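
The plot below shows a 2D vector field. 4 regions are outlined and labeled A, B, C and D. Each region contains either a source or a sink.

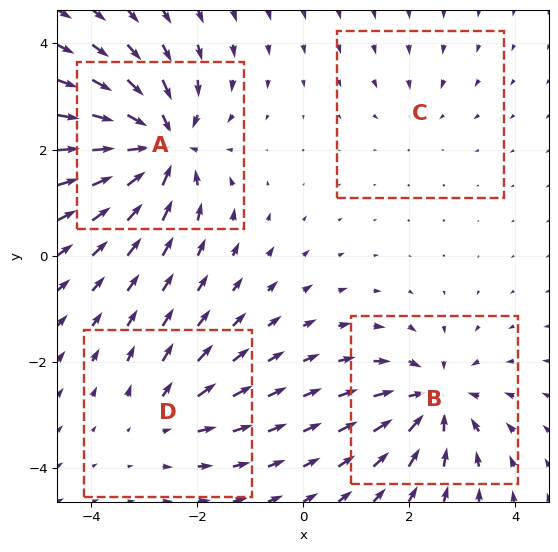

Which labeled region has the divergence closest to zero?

Divergence at each region's feature centre — A: about -8, B: about -6, C: about -2, D: about +3. Region C is closest to zero.

C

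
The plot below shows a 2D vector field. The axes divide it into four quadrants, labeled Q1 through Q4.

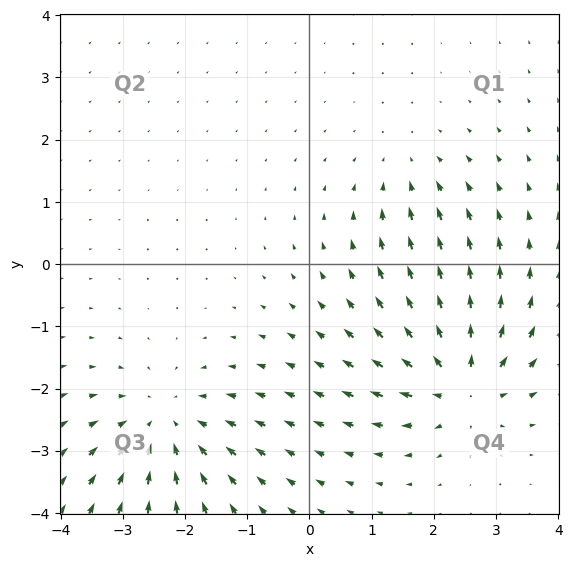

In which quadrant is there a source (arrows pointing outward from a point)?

The source sits at approximately (2.4, -1.9), which lies in quadrant Q4. The divergence there is about +6, positive as expected for a source.

Q4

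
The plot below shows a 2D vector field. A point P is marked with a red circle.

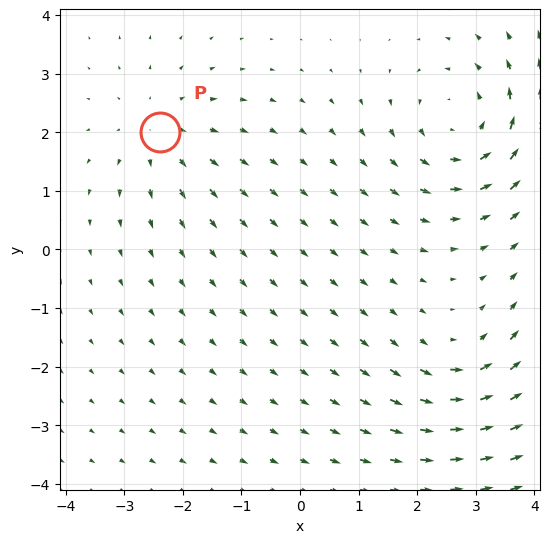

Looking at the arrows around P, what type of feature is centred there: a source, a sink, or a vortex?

At P (-2.4, 2.0) the arrows spread outward. Divergence about +3, curl ≈0 — positive divergence with near-zero curl is a source.

source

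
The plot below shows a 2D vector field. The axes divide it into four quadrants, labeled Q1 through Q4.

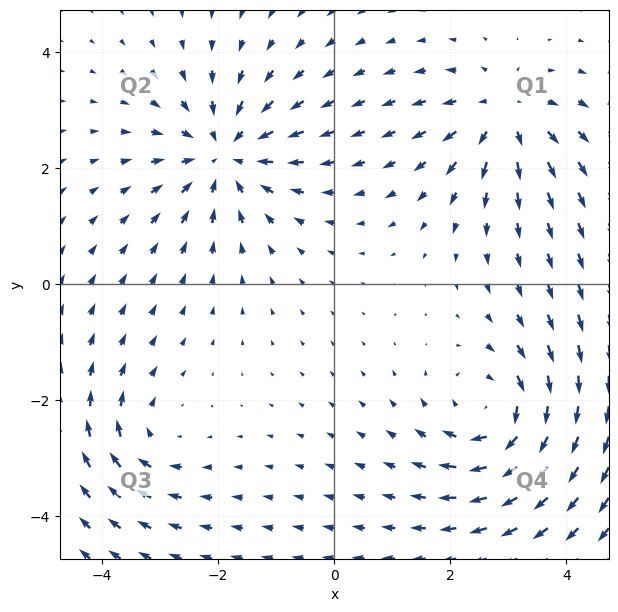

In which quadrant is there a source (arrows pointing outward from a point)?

Q1

The source sits at approximately (2.9, 2.9), which lies in quadrant Q1. The divergence there is about +4, positive as expected for a source.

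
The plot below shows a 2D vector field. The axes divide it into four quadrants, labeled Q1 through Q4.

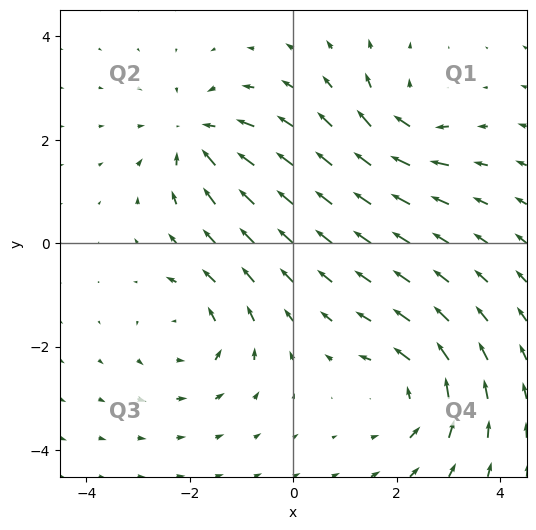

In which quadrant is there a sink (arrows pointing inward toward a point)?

The sink sits at approximately (-1.8, 2.1), which lies in quadrant Q2. The divergence there is about -5, negative as expected for a sink.

Q2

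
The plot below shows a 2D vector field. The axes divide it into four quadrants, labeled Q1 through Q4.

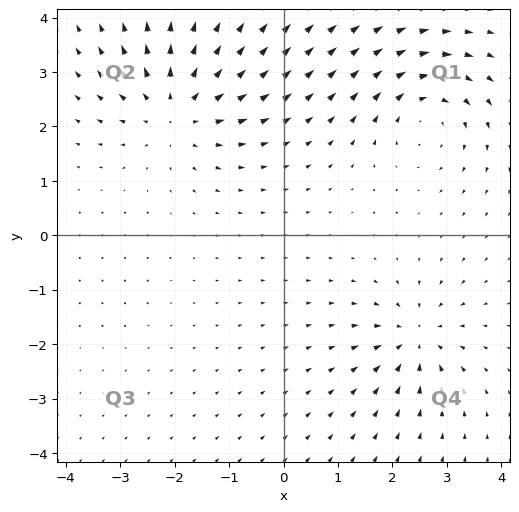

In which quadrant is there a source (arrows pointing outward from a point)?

Q2

The source sits at approximately (-2.0, 2.3), which lies in quadrant Q2. The divergence there is about +4, positive as expected for a source.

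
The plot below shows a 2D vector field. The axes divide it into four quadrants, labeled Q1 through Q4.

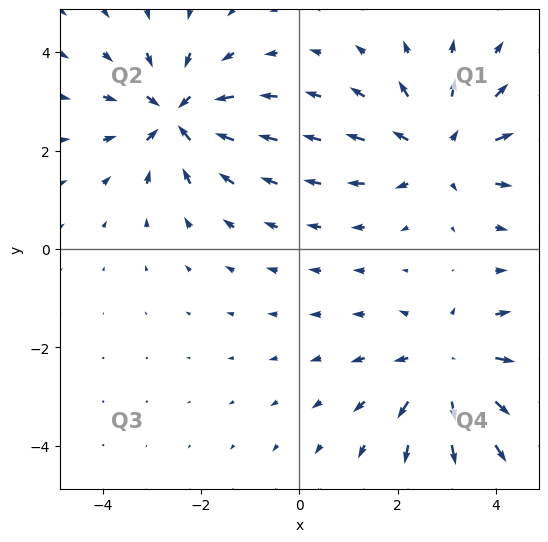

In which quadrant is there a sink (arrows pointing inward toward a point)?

Q2

The sink sits at approximately (-2.5, 2.7), which lies in quadrant Q2. The divergence there is about -4, negative as expected for a sink.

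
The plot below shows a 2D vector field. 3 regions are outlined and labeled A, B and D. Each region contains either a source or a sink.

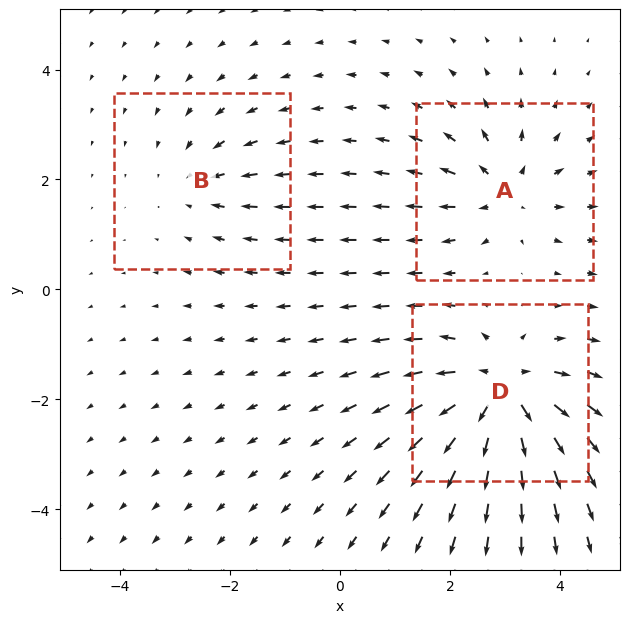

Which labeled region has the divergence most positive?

D

Divergence at each region's feature centre — A: about +3, B: about -2, D: about +5. Region D is most positive.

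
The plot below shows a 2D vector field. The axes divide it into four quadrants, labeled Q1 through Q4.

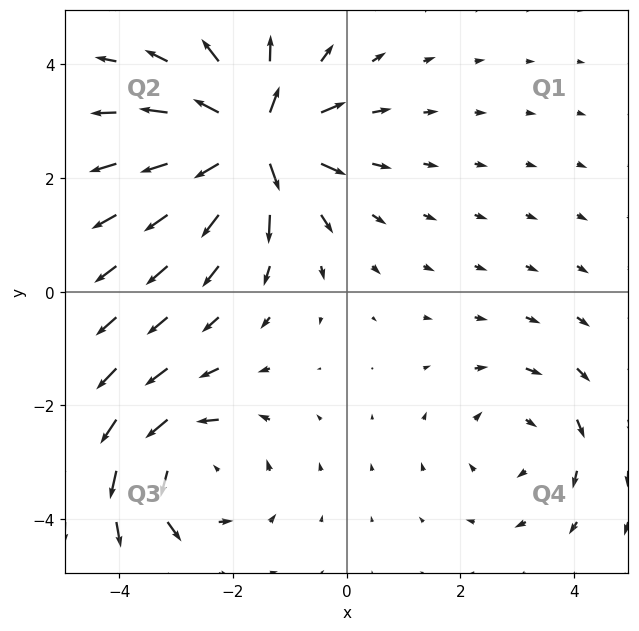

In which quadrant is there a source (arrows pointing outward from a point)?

The source sits at approximately (-1.6, 2.7), which lies in quadrant Q2. The divergence there is about +7, positive as expected for a source.

Q2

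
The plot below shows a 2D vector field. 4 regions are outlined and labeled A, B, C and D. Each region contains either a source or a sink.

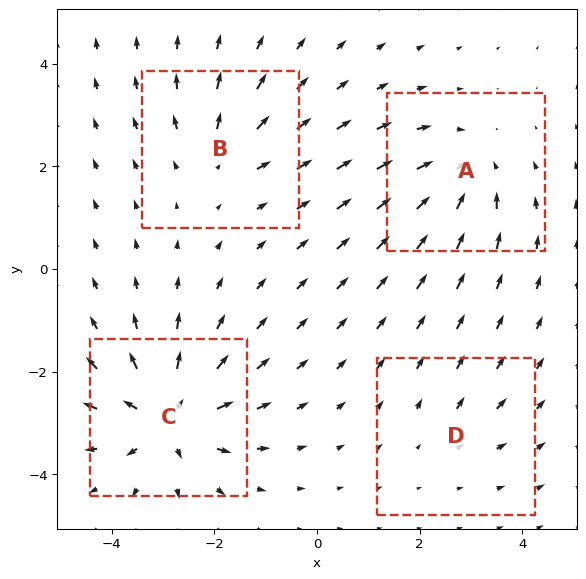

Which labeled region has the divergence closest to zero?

Divergence at each region's feature centre — A: about -5, B: about +4, C: about +8, D: about +2. Region D is closest to zero.

D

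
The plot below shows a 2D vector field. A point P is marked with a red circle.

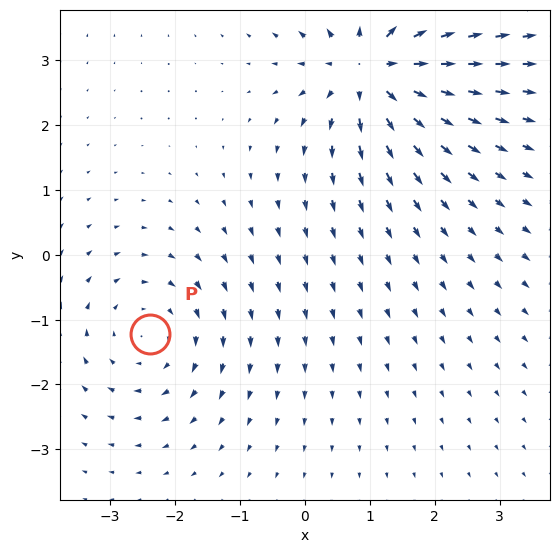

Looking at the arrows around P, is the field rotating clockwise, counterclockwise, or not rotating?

Near P at (-2.4, -1.2) the arrows circulate clockwise. The curl (z-component) there is about -3; negative curl means clockwise rotation.

clockwise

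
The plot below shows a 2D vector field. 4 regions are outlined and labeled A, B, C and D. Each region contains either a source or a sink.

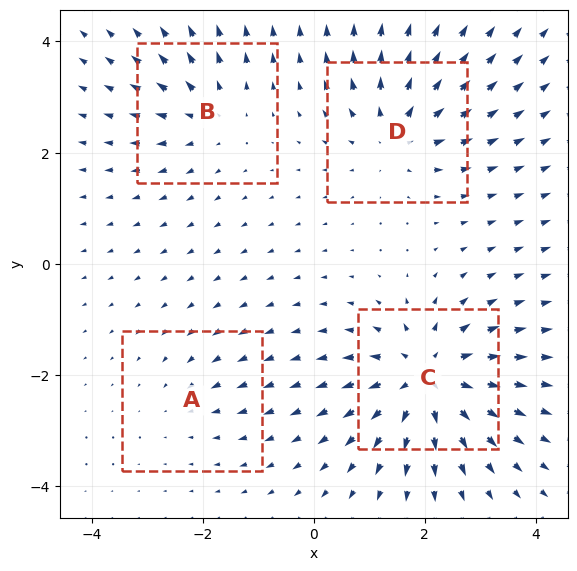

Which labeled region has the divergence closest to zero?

Divergence at each region's feature centre — A: about -2, B: about +4, C: about +7, D: about +5. Region A is closest to zero.

A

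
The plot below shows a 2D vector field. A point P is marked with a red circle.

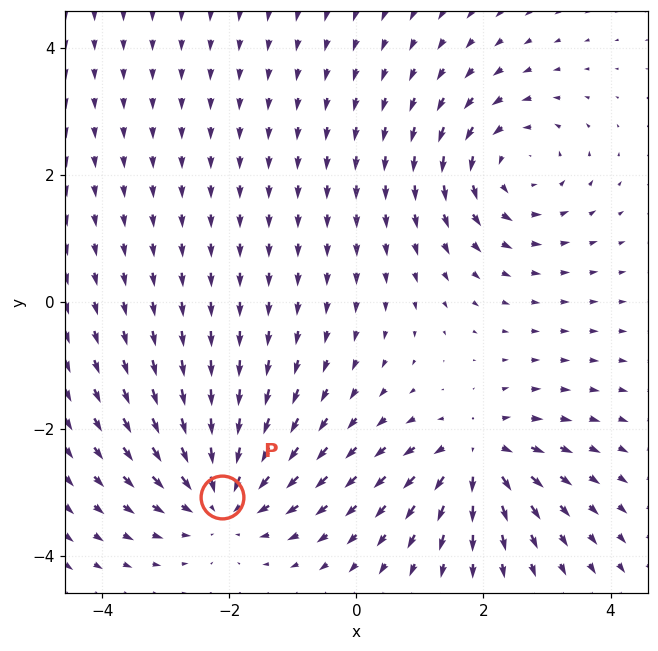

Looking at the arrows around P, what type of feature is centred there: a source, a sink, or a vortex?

sink

At P (-2.1, -3.1) the arrows converge inward. Divergence about -4, curl ≈0 — negative divergence with near-zero curl is a sink.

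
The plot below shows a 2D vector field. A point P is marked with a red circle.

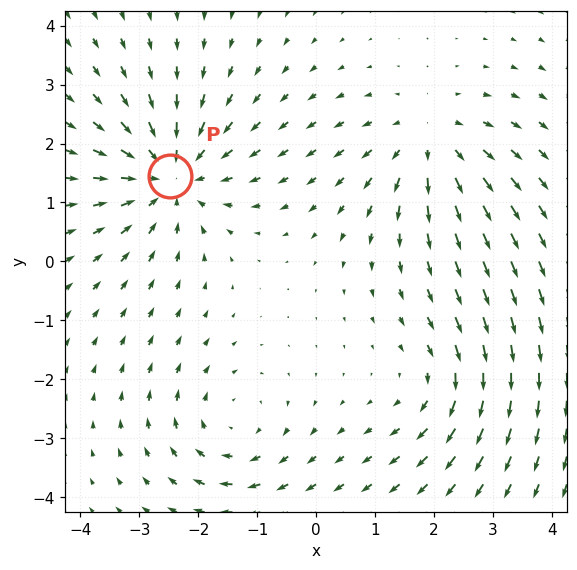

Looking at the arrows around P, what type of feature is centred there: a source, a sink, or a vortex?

sink

At P (-2.5, 1.4) the arrows converge inward. Divergence about -4, curl ≈0 — negative divergence with near-zero curl is a sink.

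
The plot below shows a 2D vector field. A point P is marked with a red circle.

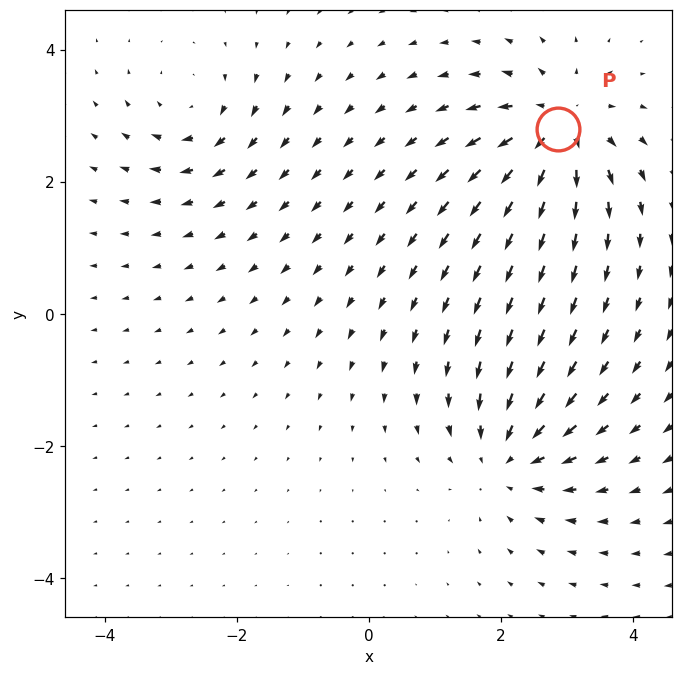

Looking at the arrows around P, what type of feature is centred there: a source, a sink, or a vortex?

source

At P (2.9, 2.8) the arrows spread outward. Divergence about +5, curl ≈0 — positive divergence with near-zero curl is a source.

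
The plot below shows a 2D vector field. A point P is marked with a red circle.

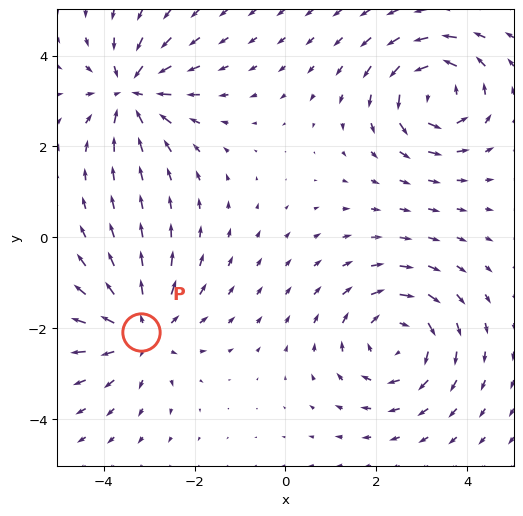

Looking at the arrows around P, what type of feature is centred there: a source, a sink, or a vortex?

At P (-3.2, -2.1) the arrows spread outward. Divergence about +4, curl ≈0 — positive divergence with near-zero curl is a source.

source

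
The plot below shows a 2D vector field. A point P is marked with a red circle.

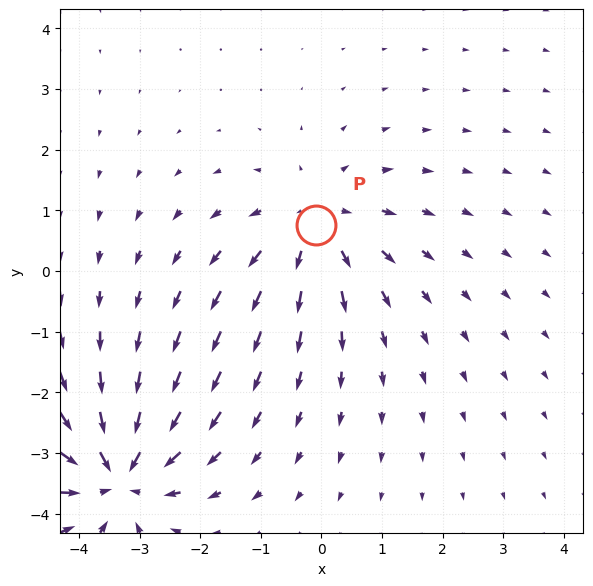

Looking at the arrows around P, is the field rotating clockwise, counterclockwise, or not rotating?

Near P at (-0.1, 0.8) the arrows show no circulation. The curl there is ≈0.

not rotating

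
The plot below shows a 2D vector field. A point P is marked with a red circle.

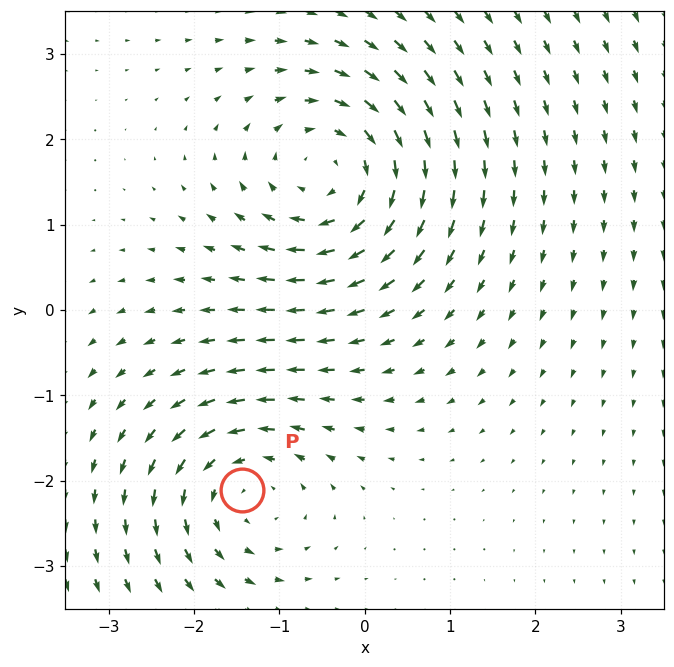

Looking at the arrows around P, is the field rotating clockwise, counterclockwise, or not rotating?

Near P at (-1.4, -2.1) the arrows circulate counterclockwise. The curl (z-component) there is about +3; positive curl means counterclockwise rotation.

counterclockwise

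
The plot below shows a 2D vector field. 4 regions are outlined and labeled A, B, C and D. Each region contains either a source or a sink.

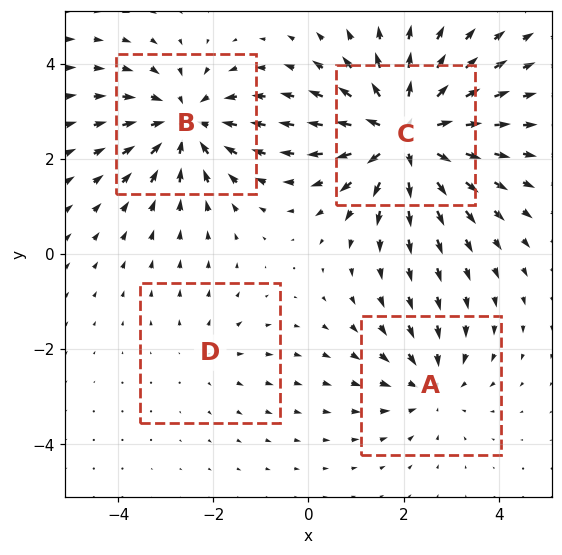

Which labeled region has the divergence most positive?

Divergence at each region's feature centre — A: about -3, B: about -5, C: about +7, D: about +2. Region C is most positive.

C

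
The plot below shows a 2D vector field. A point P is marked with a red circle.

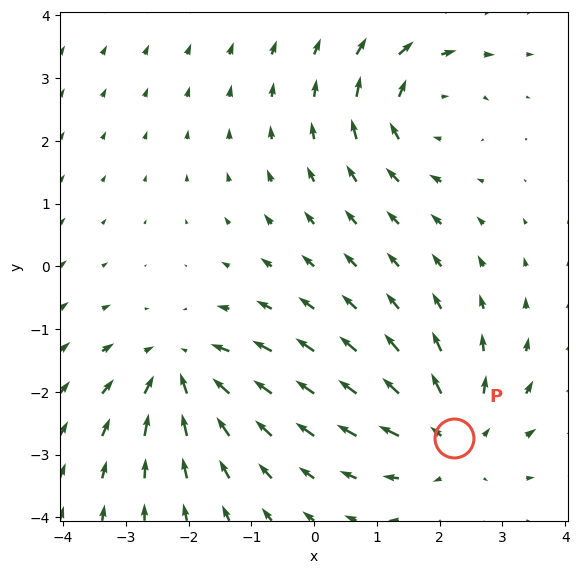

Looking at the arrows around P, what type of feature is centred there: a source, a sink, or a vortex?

At P (2.2, -2.7) the arrows spread outward. Divergence about +4, curl ≈0 — positive divergence with near-zero curl is a source.

source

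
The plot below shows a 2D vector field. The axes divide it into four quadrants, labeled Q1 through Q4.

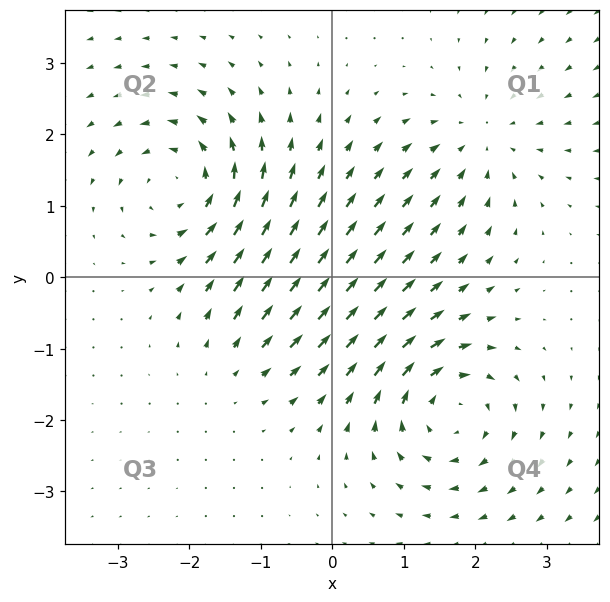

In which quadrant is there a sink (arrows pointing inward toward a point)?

The sink sits at approximately (2.1, 1.9), which lies in quadrant Q1. The divergence there is about -4, negative as expected for a sink.

Q1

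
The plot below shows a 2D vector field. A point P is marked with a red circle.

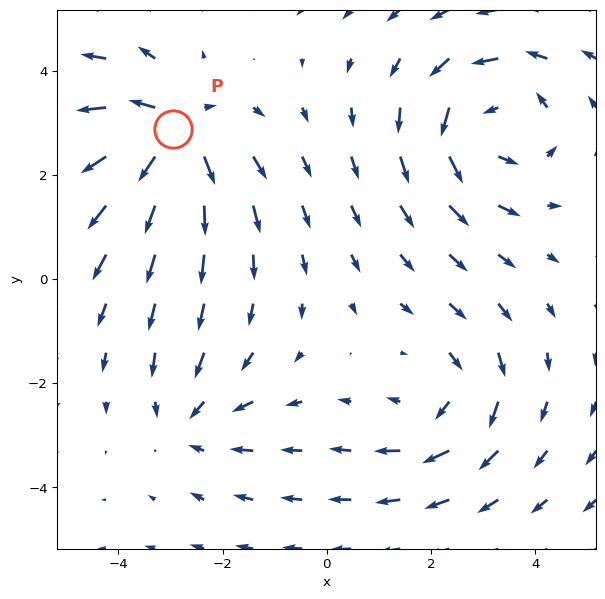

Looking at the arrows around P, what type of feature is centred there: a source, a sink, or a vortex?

source

At P (-3.0, 2.9) the arrows spread outward. Divergence about +5, curl ≈0 — positive divergence with near-zero curl is a source.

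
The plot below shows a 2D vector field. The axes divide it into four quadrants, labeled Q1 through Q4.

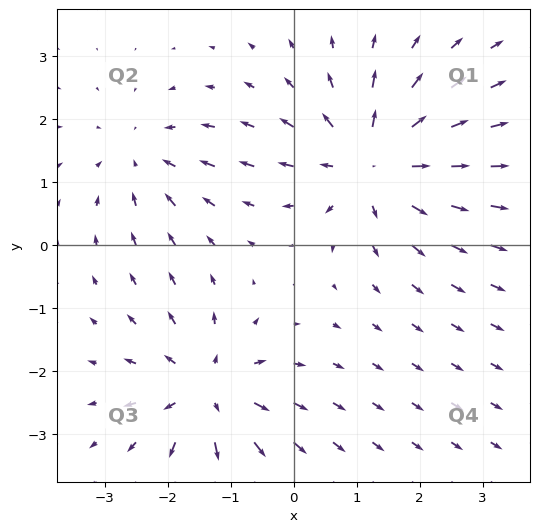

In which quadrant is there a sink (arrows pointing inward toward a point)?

Q2

The sink sits at approximately (-2.4, 1.4), which lies in quadrant Q2. The divergence there is about -3, negative as expected for a sink.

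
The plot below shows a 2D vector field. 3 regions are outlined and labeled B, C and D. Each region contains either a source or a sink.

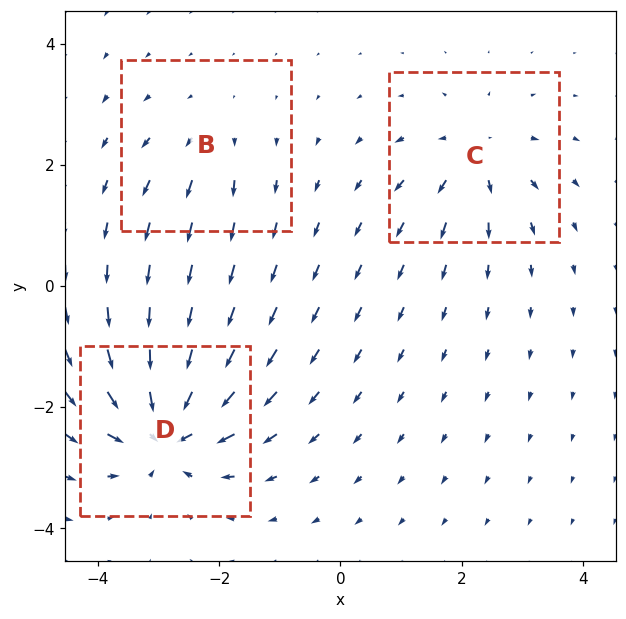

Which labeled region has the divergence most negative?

Divergence at each region's feature centre — B: about +2, C: about +4, D: about -6. Region D is most negative.

D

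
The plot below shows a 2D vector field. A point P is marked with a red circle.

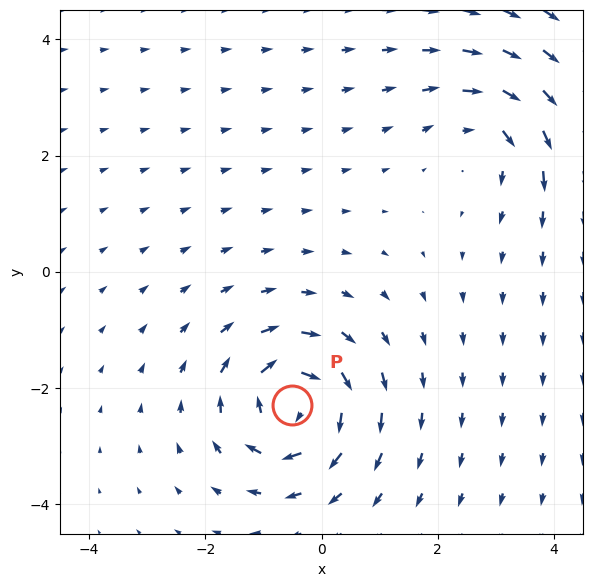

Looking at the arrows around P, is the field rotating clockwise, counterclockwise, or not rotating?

clockwise

Near P at (-0.5, -2.3) the arrows circulate clockwise. The curl (z-component) there is about -6; negative curl means clockwise rotation.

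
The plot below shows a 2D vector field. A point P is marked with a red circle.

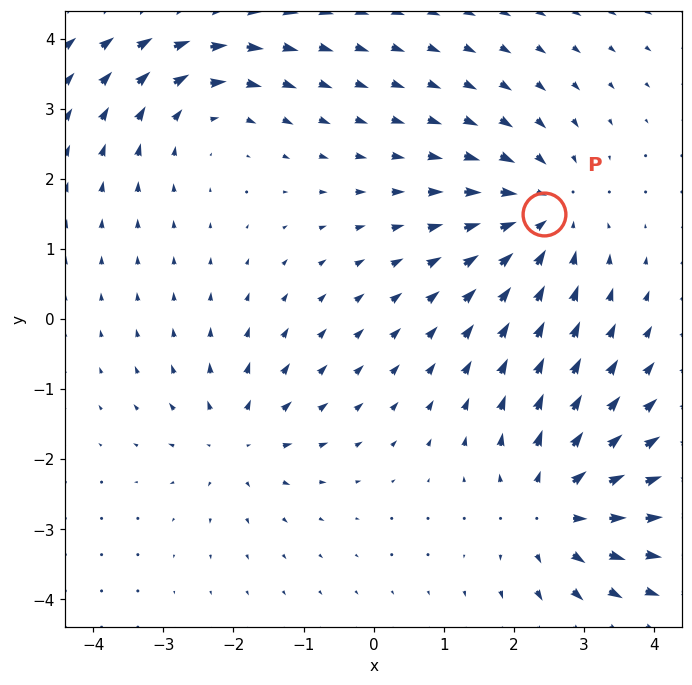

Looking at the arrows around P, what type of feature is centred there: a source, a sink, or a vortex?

sink

At P (2.4, 1.5) the arrows converge inward. Divergence about -4, curl ≈0 — negative divergence with near-zero curl is a sink.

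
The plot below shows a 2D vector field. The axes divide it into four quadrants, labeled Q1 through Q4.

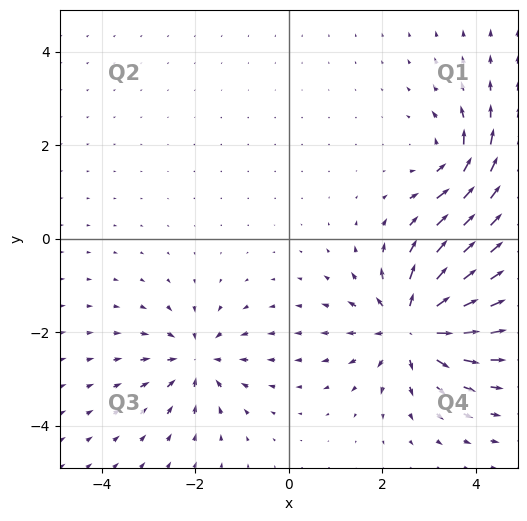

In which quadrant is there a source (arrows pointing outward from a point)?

Q4

The source sits at approximately (2.7, -1.9), which lies in quadrant Q4. The divergence there is about +6, positive as expected for a source.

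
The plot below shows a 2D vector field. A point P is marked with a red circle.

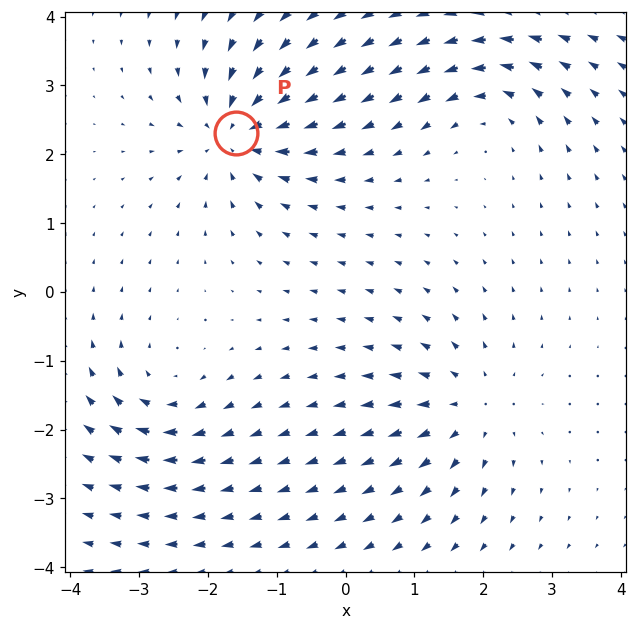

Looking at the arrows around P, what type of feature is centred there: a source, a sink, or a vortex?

At P (-1.6, 2.3) the arrows converge inward. Divergence about -5, curl ≈0 — negative divergence with near-zero curl is a sink.

sink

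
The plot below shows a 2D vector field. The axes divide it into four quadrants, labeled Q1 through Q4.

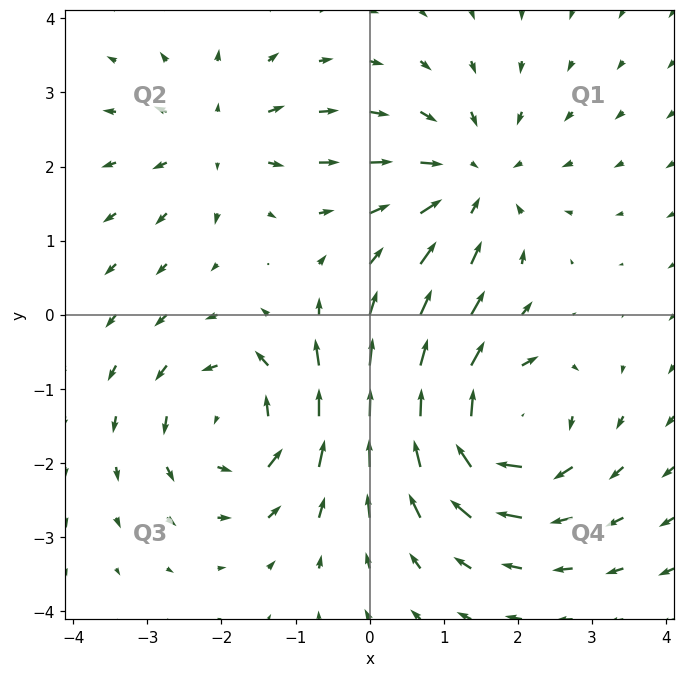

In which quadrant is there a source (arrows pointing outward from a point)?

Q2

The source sits at approximately (-2.0, 2.4), which lies in quadrant Q2. The divergence there is about +4, positive as expected for a source.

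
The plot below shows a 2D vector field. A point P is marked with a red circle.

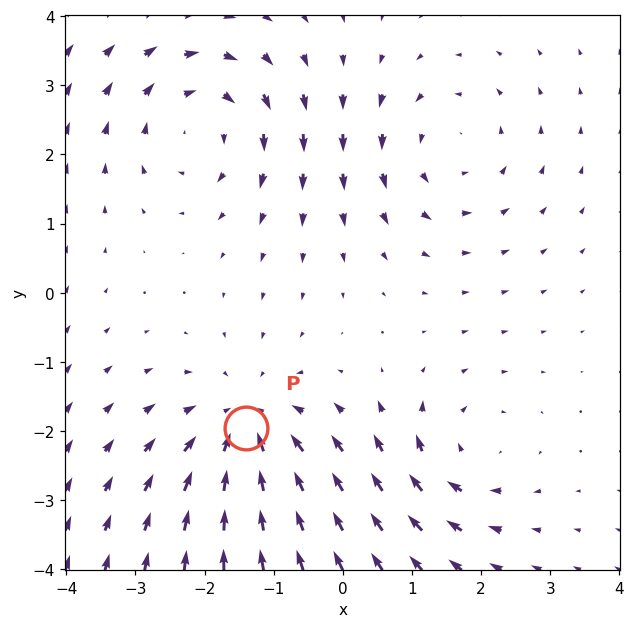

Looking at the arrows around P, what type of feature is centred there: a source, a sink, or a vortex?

At P (-1.4, -2.0) the arrows converge inward. Divergence about -4, curl ≈0 — negative divergence with near-zero curl is a sink.

sink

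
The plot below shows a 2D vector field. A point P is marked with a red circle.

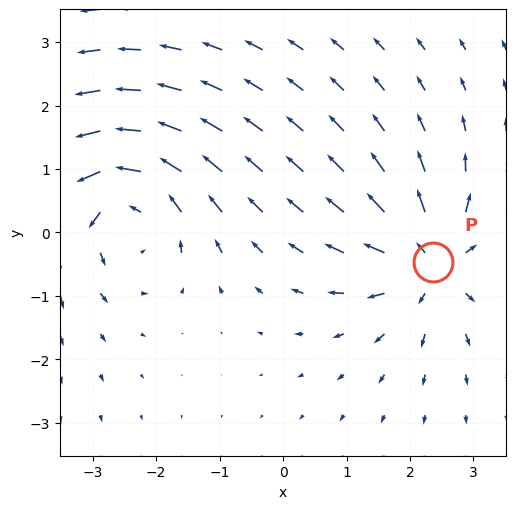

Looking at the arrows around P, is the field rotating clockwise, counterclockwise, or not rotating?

Near P at (2.4, -0.5) the arrows show no circulation. The curl there is ≈0.

not rotating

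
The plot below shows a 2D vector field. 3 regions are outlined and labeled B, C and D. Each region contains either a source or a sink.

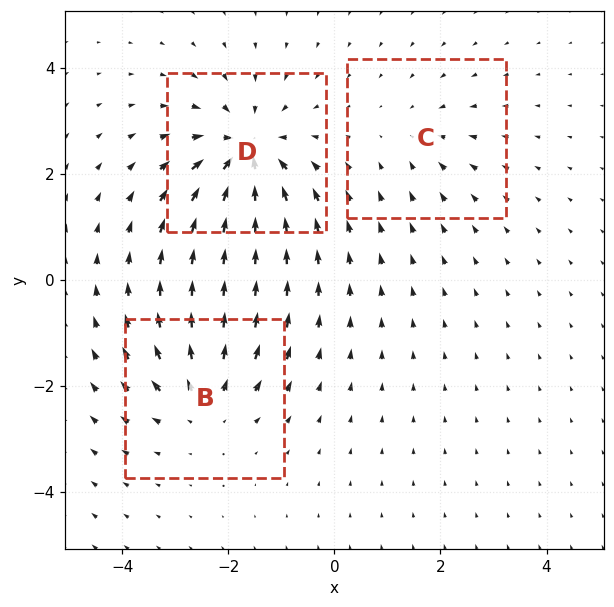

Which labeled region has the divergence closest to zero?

C

Divergence at each region's feature centre — B: about +4, C: about -2, D: about -5. Region C is closest to zero.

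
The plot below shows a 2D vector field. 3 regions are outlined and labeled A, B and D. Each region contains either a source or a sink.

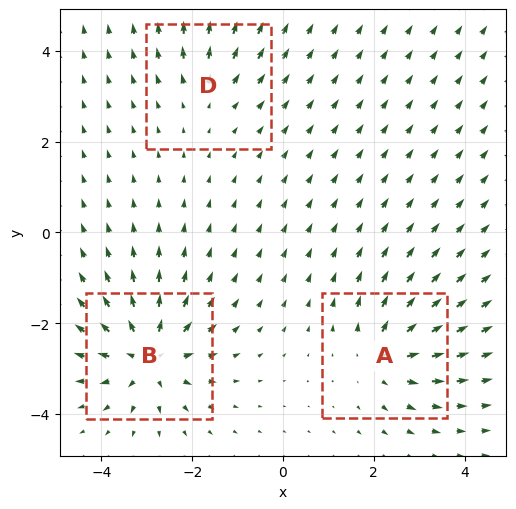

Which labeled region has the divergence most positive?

Divergence at each region's feature centre — A: about +4, B: about +6, D: about +2. Region B is most positive.

B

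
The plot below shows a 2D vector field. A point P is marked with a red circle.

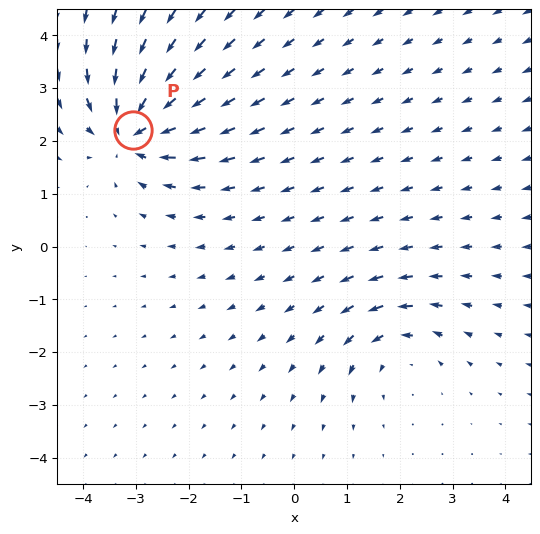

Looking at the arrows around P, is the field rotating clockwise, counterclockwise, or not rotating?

Near P at (-3.1, 2.2) the arrows show no circulation. The curl there is ≈0.

not rotating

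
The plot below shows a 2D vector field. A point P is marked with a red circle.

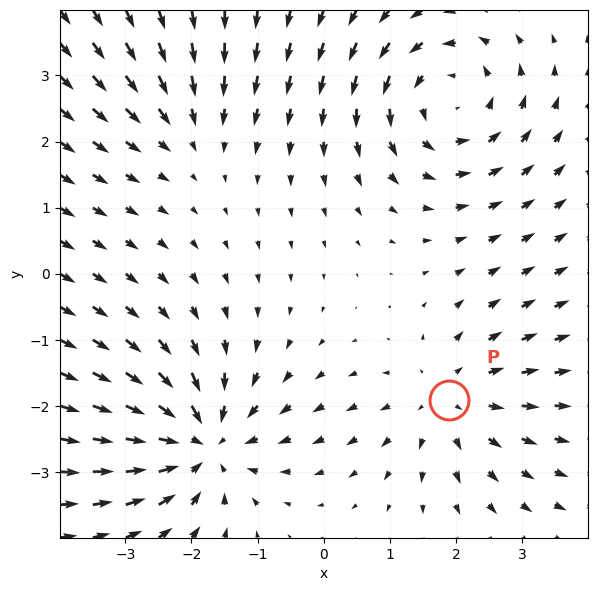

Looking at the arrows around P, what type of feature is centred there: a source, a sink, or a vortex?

source

At P (1.9, -1.9) the arrows spread outward. Divergence about +4, curl ≈0 — positive divergence with near-zero curl is a source.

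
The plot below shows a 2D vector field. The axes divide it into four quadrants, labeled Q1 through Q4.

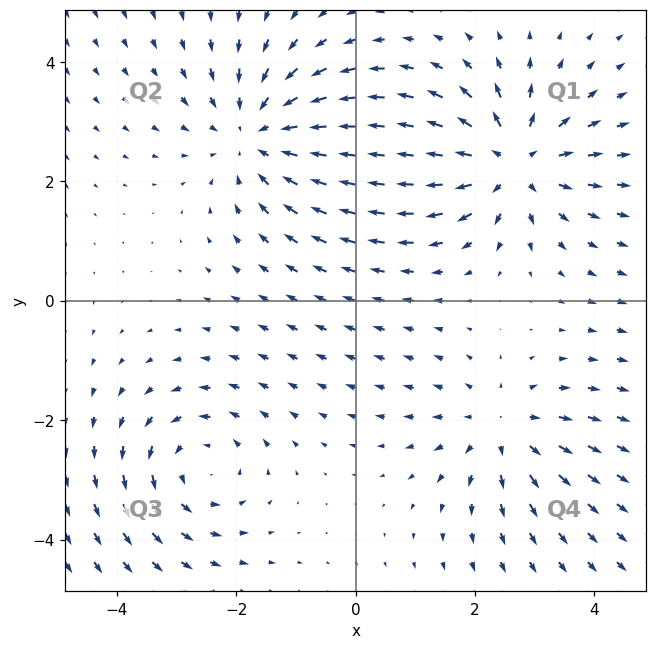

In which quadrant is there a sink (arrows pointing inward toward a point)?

Q2

The sink sits at approximately (-1.6, 2.8), which lies in quadrant Q2. The divergence there is about -4, negative as expected for a sink.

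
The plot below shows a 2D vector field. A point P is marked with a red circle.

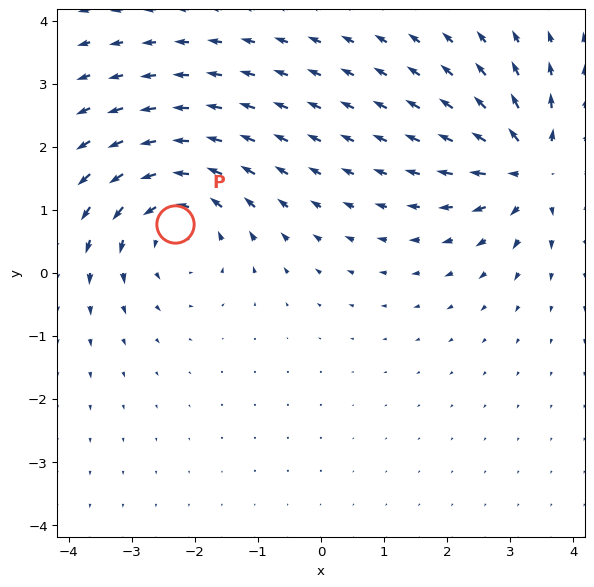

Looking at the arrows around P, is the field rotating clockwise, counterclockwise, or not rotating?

counterclockwise

Near P at (-2.3, 0.8) the arrows circulate counterclockwise. The curl (z-component) there is about +3; positive curl means counterclockwise rotation.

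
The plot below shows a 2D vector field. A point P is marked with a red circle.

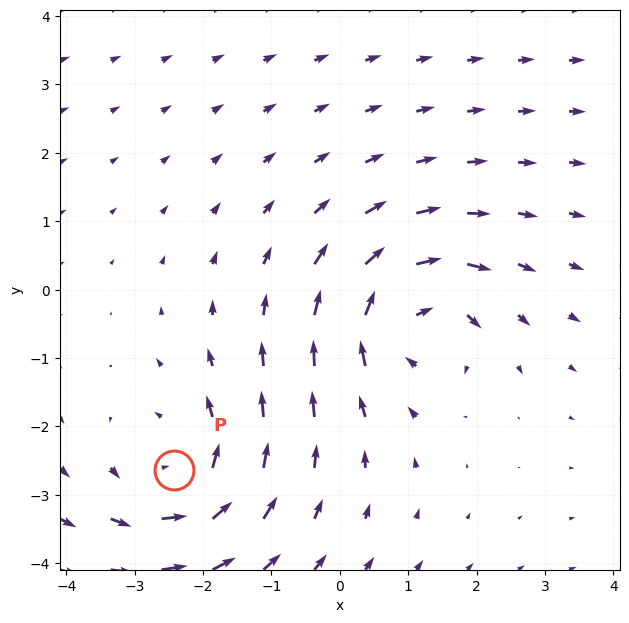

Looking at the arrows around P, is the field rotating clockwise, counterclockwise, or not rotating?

counterclockwise

Near P at (-2.4, -2.6) the arrows circulate counterclockwise. The curl (z-component) there is about +3; positive curl means counterclockwise rotation.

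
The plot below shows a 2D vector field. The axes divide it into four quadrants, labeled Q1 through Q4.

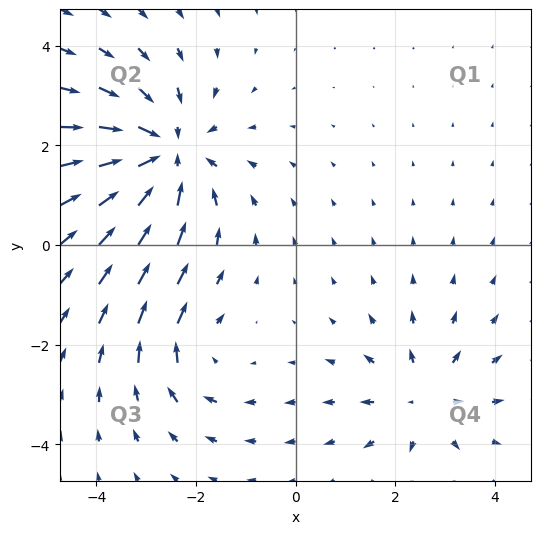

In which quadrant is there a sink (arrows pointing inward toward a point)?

Q2

The sink sits at approximately (-2.6, 1.8), which lies in quadrant Q2. The divergence there is about -4, negative as expected for a sink.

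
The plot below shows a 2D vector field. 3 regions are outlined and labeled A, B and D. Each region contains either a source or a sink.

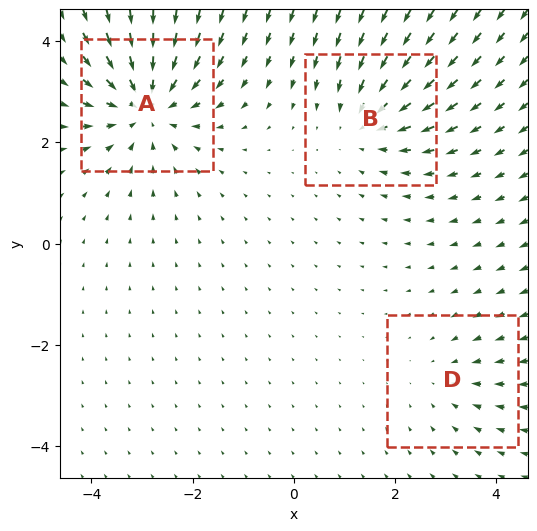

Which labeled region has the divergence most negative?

A

Divergence at each region's feature centre — A: about -5, B: about -3, D: about -2. Region A is most negative.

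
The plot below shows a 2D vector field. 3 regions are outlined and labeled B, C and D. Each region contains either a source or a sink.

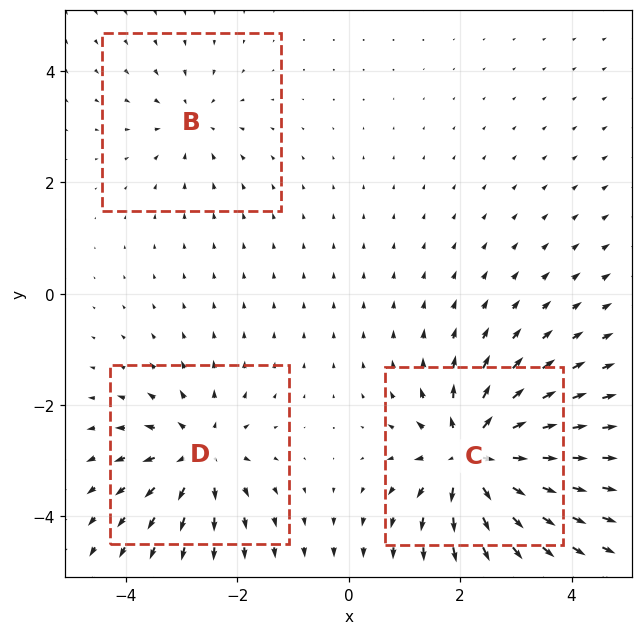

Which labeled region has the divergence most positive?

C

Divergence at each region's feature centre — B: about -3, C: about +7, D: about +4. Region C is most positive.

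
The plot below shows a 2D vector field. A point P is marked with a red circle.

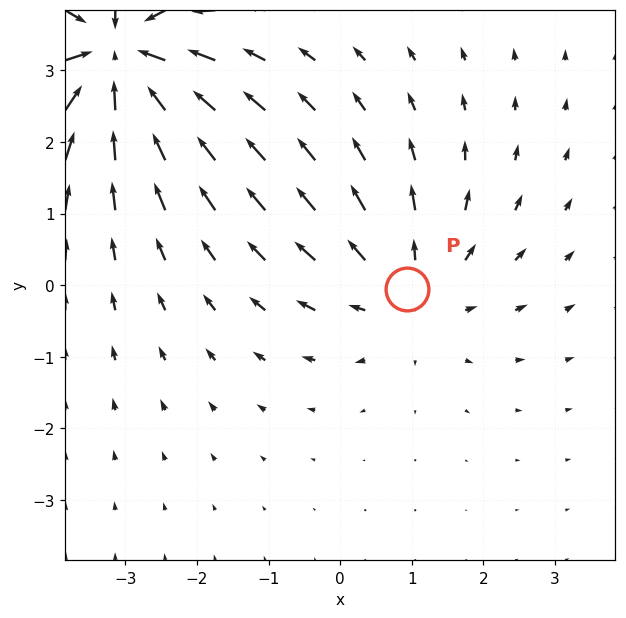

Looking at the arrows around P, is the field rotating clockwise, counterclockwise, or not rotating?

Near P at (0.9, -0.1) the arrows show no circulation. The curl there is ≈0.

not rotating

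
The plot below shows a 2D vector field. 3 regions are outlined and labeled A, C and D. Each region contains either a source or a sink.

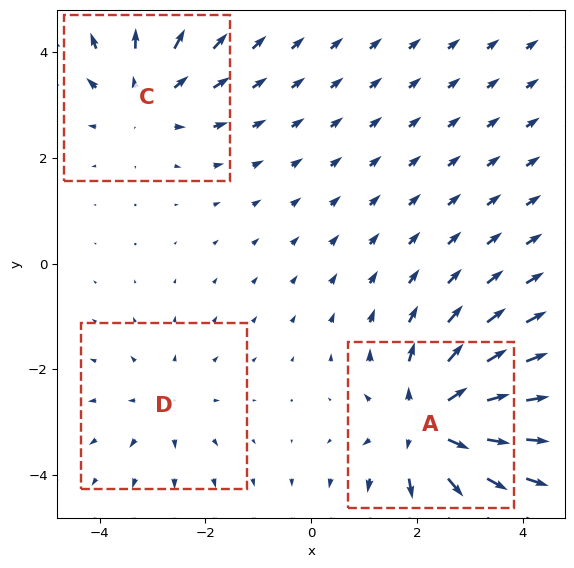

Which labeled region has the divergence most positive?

A

Divergence at each region's feature centre — A: about +5, C: about +3, D: about +2. Region A is most positive.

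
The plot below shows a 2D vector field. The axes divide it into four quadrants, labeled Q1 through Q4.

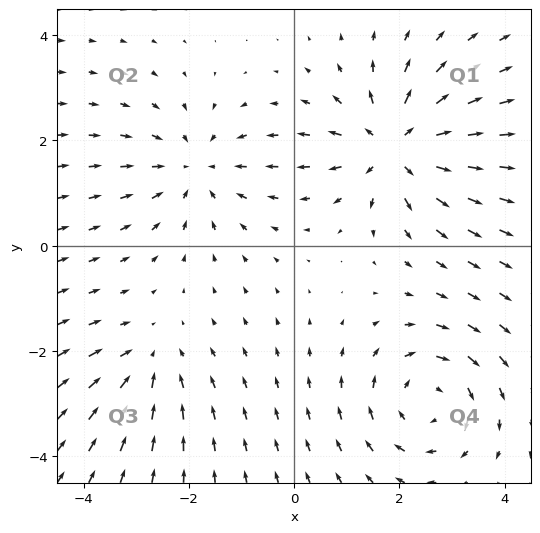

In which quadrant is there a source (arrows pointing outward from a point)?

The source sits at approximately (1.9, 1.9), which lies in quadrant Q1. The divergence there is about +5, positive as expected for a source.

Q1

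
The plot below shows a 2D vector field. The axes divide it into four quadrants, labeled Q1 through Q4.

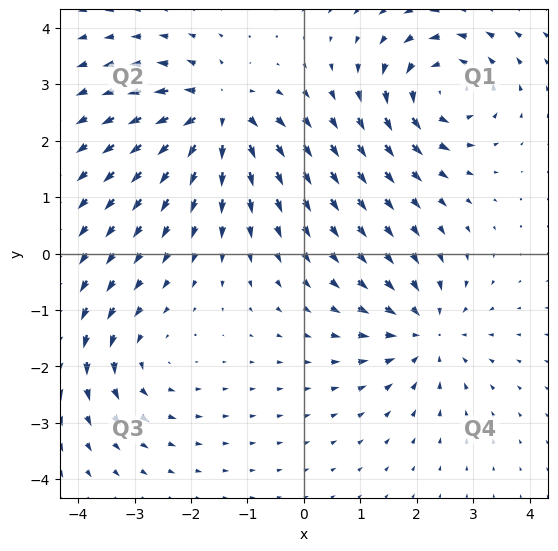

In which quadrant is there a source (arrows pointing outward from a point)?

The source sits at approximately (-1.5, 2.5), which lies in quadrant Q2. The divergence there is about +6, positive as expected for a source.

Q2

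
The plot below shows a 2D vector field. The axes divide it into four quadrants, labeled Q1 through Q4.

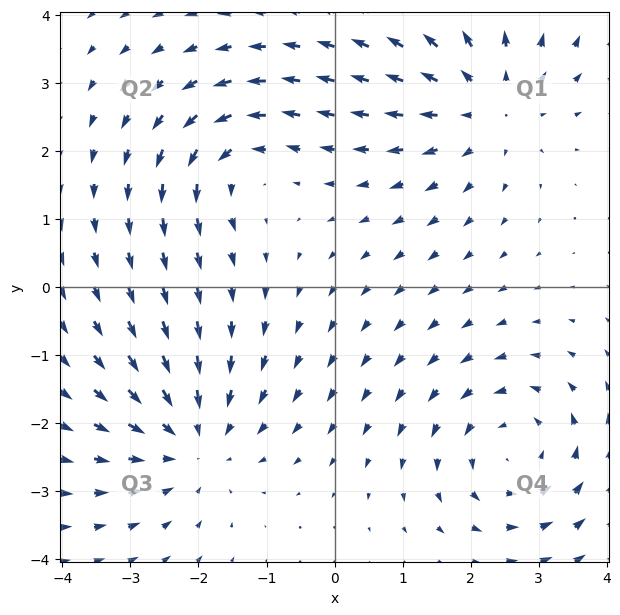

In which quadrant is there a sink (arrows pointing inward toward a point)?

Q3

The sink sits at approximately (-2.1, -2.3), which lies in quadrant Q3. The divergence there is about -4, negative as expected for a sink.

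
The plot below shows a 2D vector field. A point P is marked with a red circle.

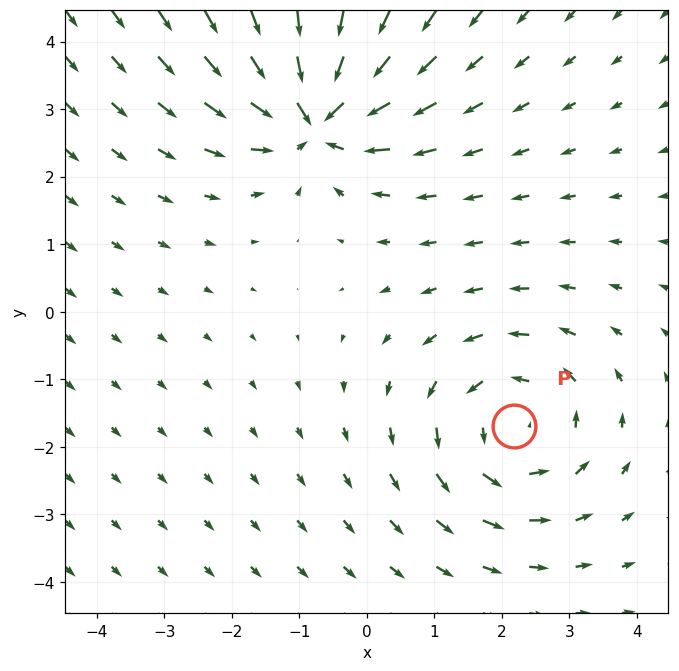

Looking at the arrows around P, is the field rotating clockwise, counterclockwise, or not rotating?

Near P at (2.2, -1.7) the arrows circulate counterclockwise. The curl (z-component) there is about +4; positive curl means counterclockwise rotation.

counterclockwise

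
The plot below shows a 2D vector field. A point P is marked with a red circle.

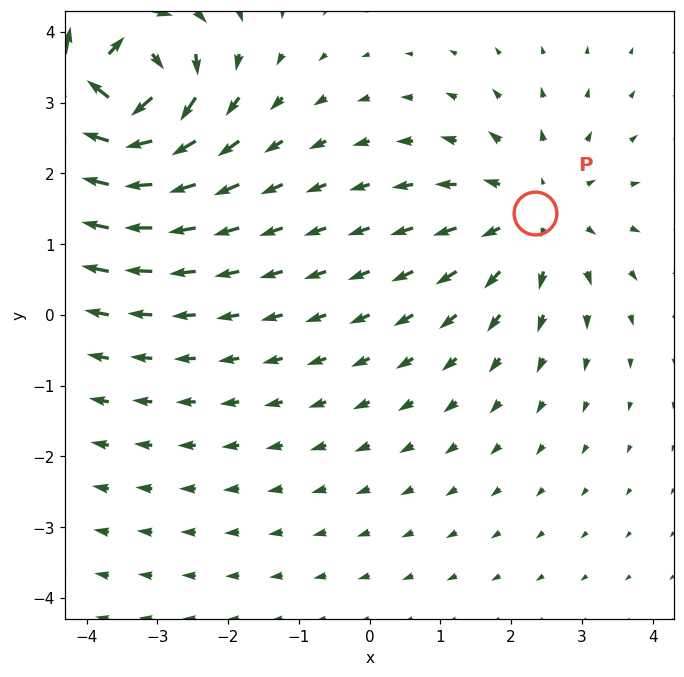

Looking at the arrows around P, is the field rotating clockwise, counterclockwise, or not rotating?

Near P at (2.3, 1.4) the arrows show no circulation. The curl there is ≈0.

not rotating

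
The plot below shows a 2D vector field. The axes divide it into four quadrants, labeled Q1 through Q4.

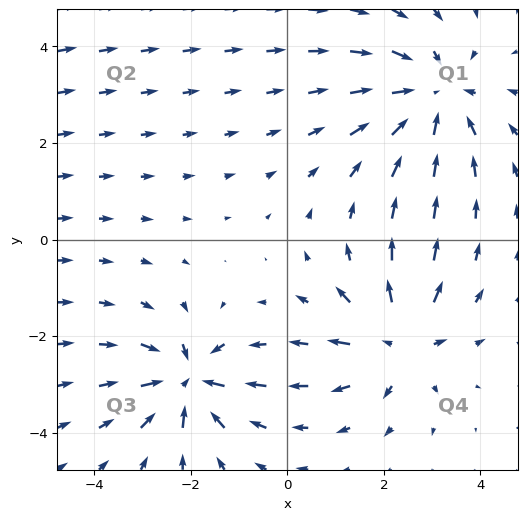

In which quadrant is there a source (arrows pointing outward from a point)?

The source sits at approximately (2.3, -2.1), which lies in quadrant Q4. The divergence there is about +4, positive as expected for a source.

Q4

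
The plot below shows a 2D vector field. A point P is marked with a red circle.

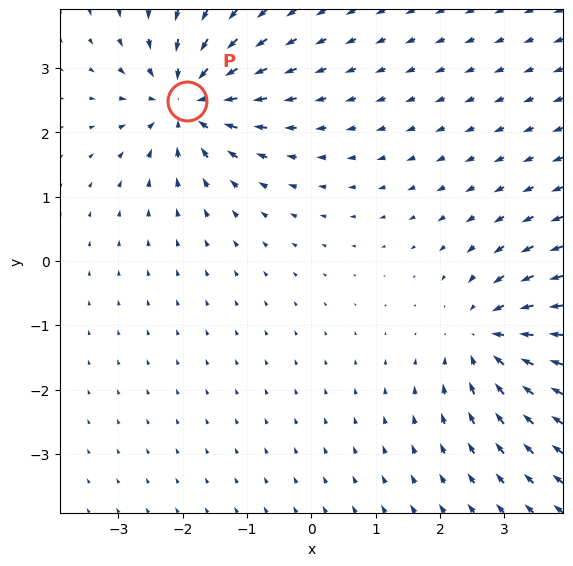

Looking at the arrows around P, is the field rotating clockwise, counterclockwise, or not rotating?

not rotating

Near P at (-1.9, 2.5) the arrows show no circulation. The curl there is ≈0.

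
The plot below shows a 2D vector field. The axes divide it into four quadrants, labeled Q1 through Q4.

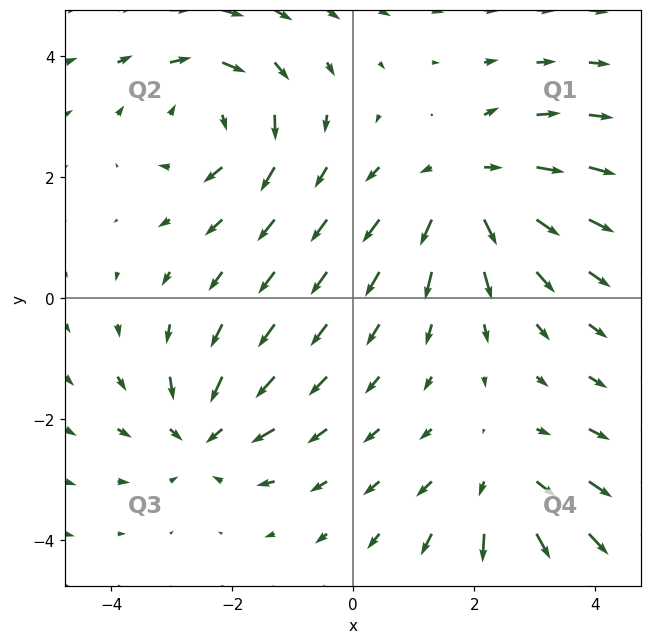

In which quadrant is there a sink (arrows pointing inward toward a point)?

The sink sits at approximately (-2.5, -2.2), which lies in quadrant Q3. The divergence there is about -3, negative as expected for a sink.

Q3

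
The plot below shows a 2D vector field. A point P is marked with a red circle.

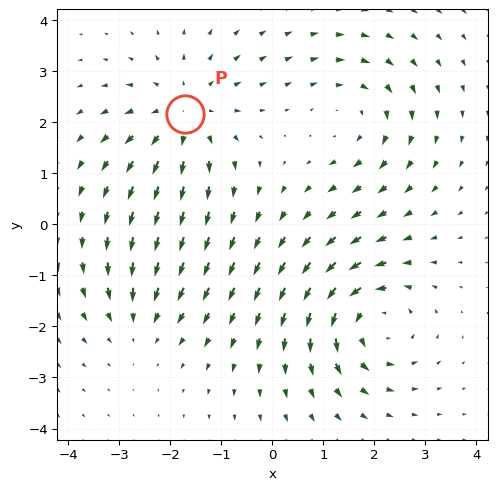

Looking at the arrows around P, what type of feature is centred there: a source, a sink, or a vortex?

source

At P (-1.7, 2.2) the arrows spread outward. Divergence about +4, curl ≈0 — positive divergence with near-zero curl is a source.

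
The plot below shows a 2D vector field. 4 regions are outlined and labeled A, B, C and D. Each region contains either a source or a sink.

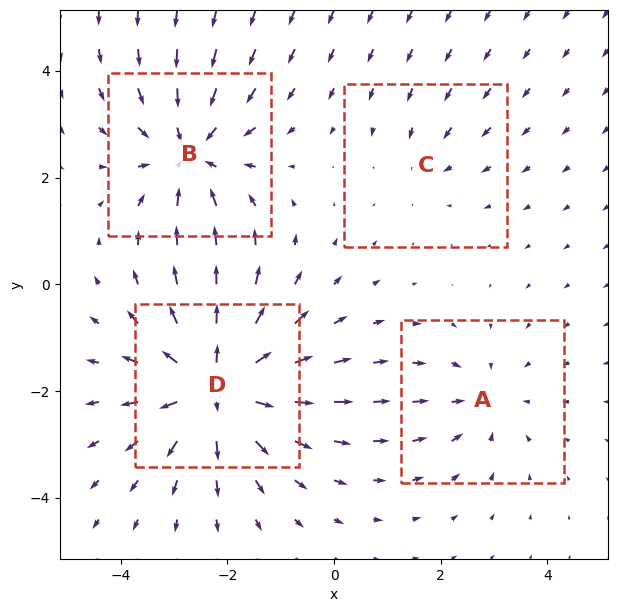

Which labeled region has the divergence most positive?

D

Divergence at each region's feature centre — A: about -3, B: about -5, C: about -2, D: about +6. Region D is most positive.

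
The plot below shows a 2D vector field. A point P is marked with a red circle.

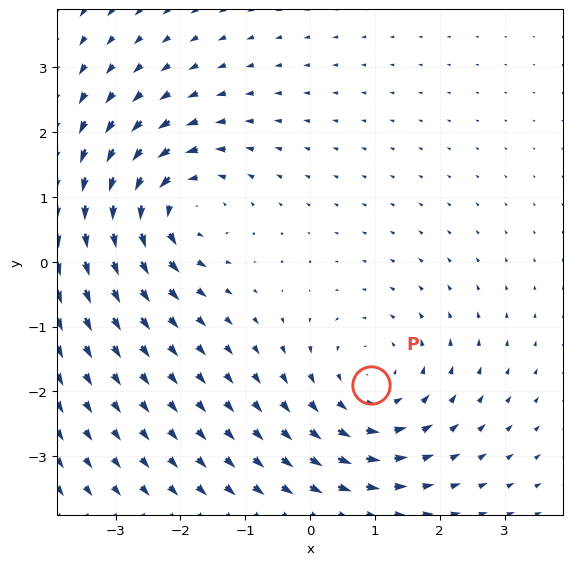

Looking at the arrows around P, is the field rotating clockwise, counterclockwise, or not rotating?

counterclockwise

Near P at (0.9, -1.9) the arrows circulate counterclockwise. The curl (z-component) there is about +4; positive curl means counterclockwise rotation.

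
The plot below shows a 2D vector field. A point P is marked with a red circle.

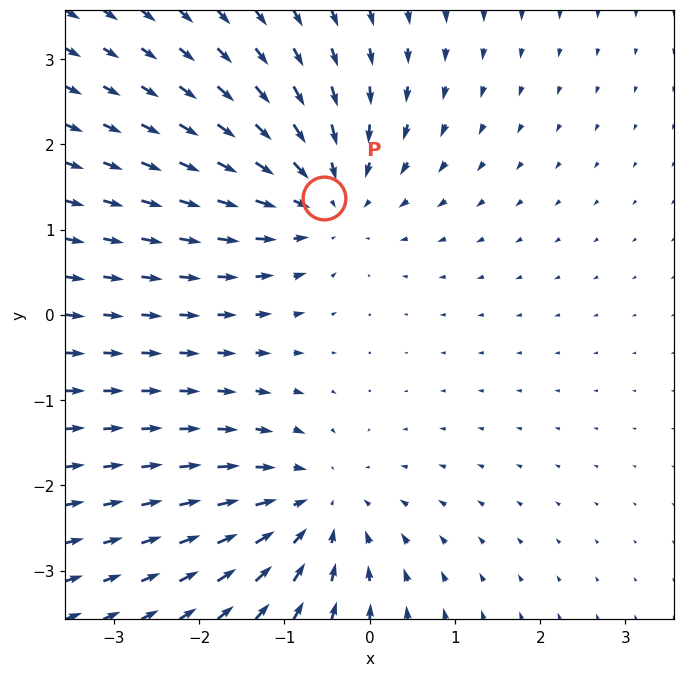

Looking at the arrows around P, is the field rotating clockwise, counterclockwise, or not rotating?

not rotating

Near P at (-0.5, 1.4) the arrows show no circulation. The curl there is ≈0.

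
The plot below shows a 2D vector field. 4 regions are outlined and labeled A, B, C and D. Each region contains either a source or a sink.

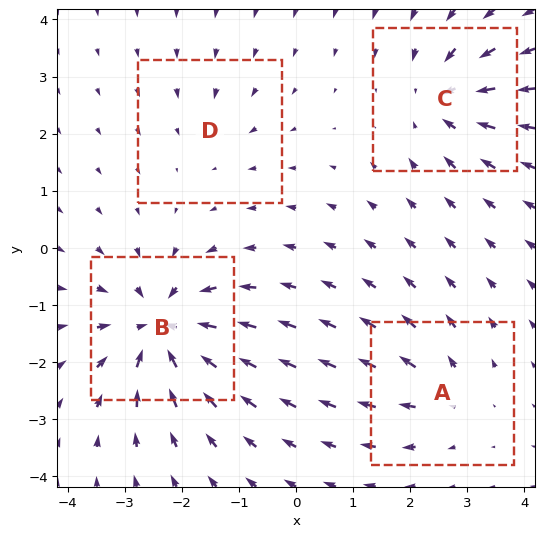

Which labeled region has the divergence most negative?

Divergence at each region's feature centre — A: about +4, B: about -8, C: about -6, D: about -2. Region B is most negative.

B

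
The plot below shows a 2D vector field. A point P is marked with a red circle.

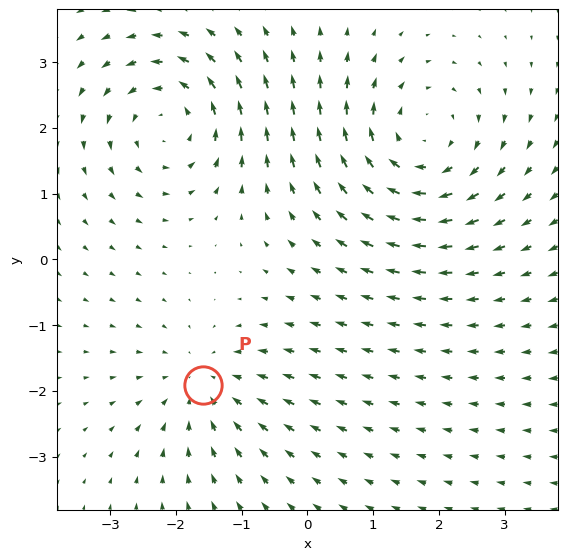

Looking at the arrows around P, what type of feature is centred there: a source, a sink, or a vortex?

sink

At P (-1.6, -1.9) the arrows converge inward. Divergence about -3, curl ≈0 — negative divergence with near-zero curl is a sink.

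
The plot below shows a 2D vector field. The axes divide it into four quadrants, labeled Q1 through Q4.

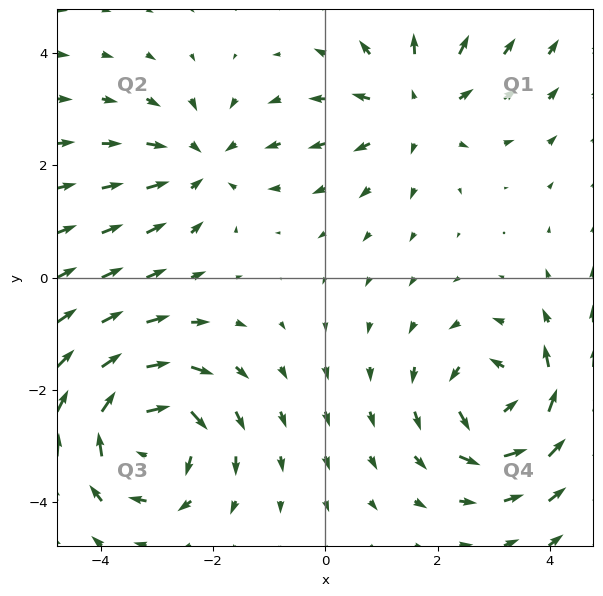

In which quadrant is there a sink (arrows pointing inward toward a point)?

Q2

The sink sits at approximately (-2.2, 2.0), which lies in quadrant Q2. The divergence there is about -3, negative as expected for a sink.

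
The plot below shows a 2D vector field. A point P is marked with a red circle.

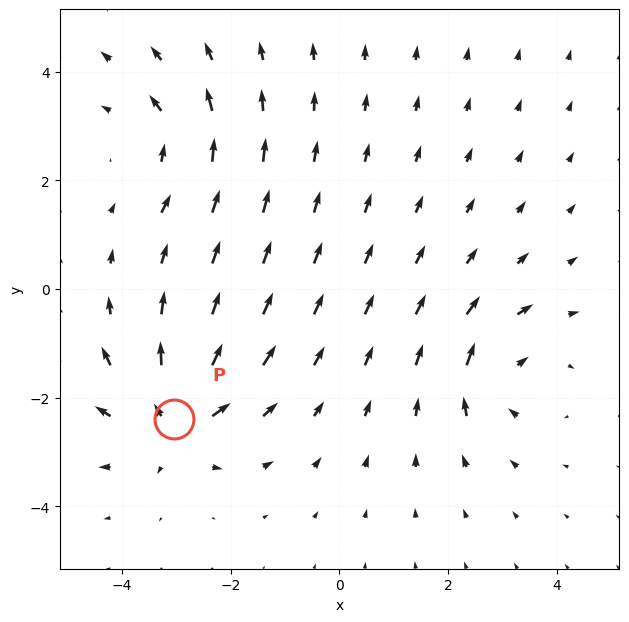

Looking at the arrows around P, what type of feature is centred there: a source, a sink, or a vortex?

source

At P (-3.1, -2.4) the arrows spread outward. Divergence about +5, curl ≈0 — positive divergence with near-zero curl is a source.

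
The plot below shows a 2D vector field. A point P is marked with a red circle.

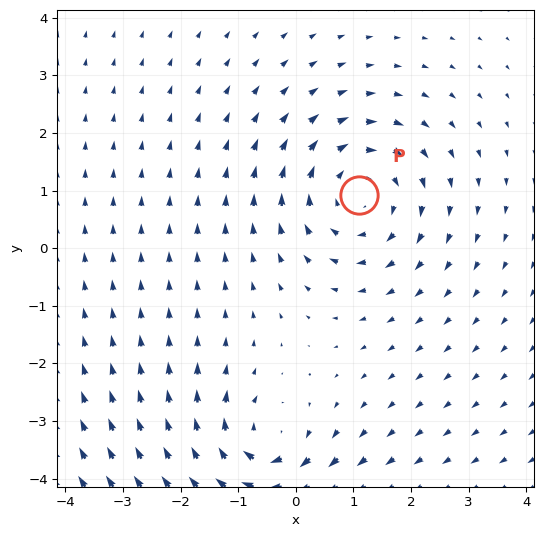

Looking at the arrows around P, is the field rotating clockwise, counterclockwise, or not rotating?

clockwise

Near P at (1.1, 0.9) the arrows circulate clockwise. The curl (z-component) there is about -4; negative curl means clockwise rotation.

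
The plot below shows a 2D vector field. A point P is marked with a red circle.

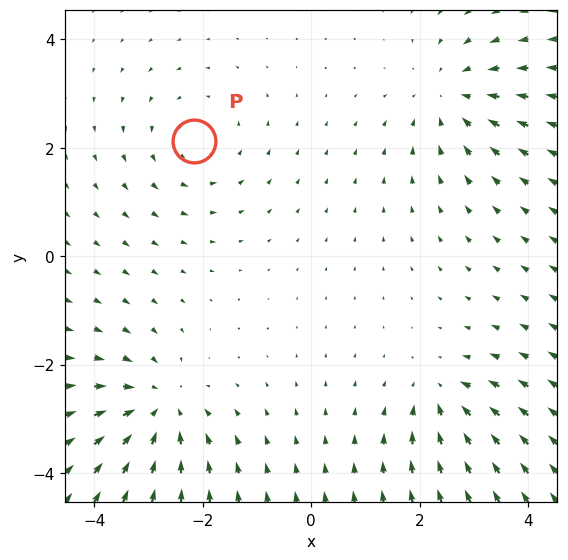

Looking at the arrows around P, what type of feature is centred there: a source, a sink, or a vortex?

vortex

At P (-2.2, 2.1) the arrows circulate counterclockwise. Divergence ≈0, curl about +2 — near-zero divergence with nonzero curl is a vortex.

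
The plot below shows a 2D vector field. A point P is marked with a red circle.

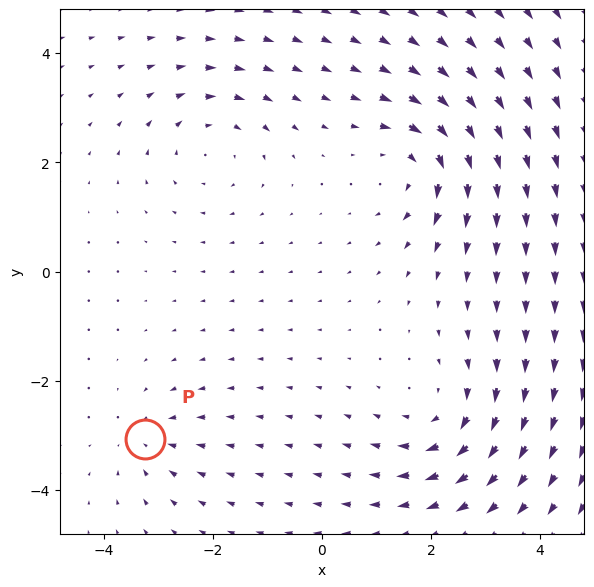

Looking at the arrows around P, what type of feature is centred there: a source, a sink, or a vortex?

At P (-3.2, -3.1) the arrows converge inward. Divergence about -3, curl ≈0 — negative divergence with near-zero curl is a sink.

sink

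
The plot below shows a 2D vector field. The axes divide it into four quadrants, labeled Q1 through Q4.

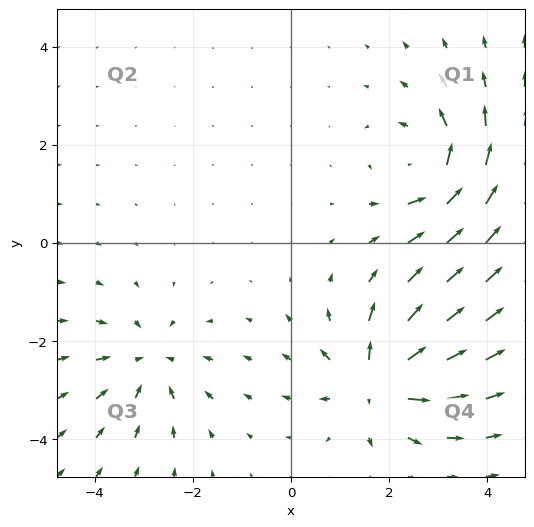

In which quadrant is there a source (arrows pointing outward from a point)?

The source sits at approximately (1.8, -2.8), which lies in quadrant Q4. The divergence there is about +6, positive as expected for a source.

Q4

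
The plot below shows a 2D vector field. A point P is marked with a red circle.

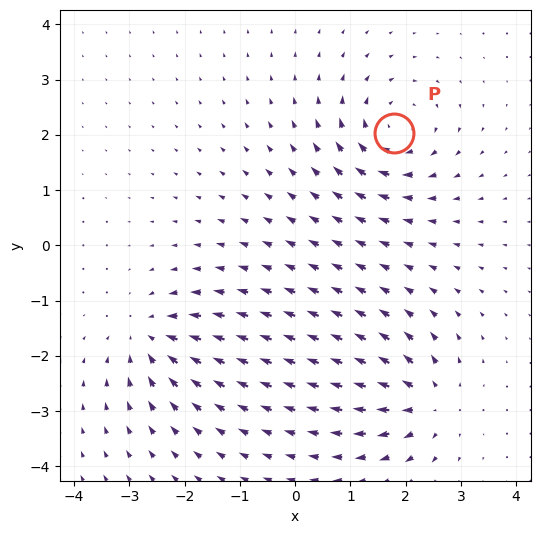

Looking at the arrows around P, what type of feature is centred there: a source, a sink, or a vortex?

vortex

At P (1.8, 2.0) the arrows circulate clockwise. Divergence ≈0, curl about -6 — near-zero divergence with nonzero curl is a vortex.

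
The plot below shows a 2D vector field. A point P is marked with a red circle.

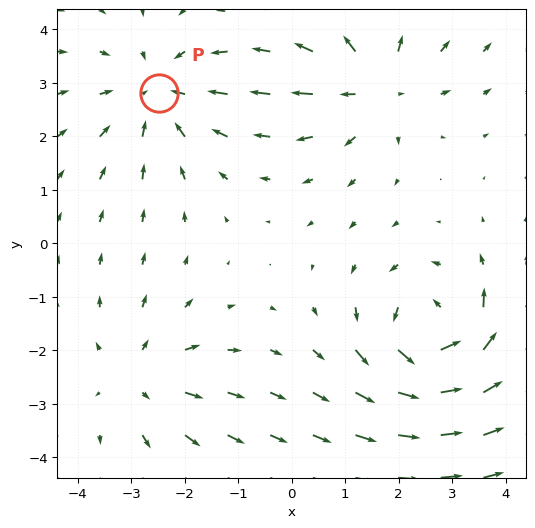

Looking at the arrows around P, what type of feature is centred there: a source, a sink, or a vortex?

At P (-2.5, 2.8) the arrows converge inward. Divergence about -3, curl ≈0 — negative divergence with near-zero curl is a sink.

sink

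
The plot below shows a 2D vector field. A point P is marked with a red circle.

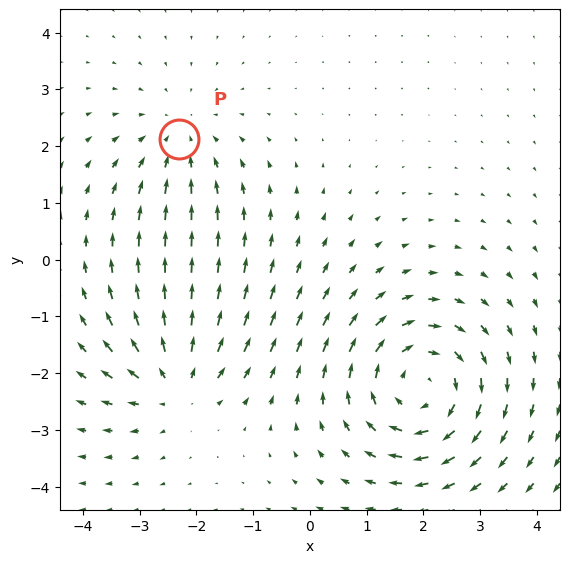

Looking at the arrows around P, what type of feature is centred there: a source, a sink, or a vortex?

sink

At P (-2.3, 2.1) the arrows converge inward. Divergence about -2, curl ≈0 — negative divergence with near-zero curl is a sink.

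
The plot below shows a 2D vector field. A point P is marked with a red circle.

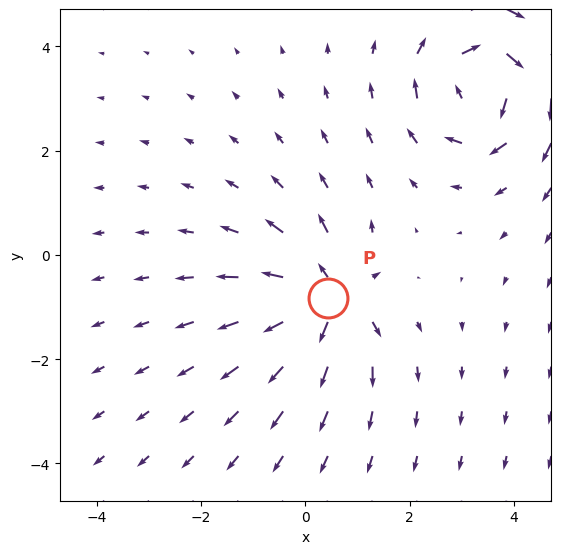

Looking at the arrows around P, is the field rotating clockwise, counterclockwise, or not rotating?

not rotating

Near P at (0.4, -0.8) the arrows show no circulation. The curl there is ≈0.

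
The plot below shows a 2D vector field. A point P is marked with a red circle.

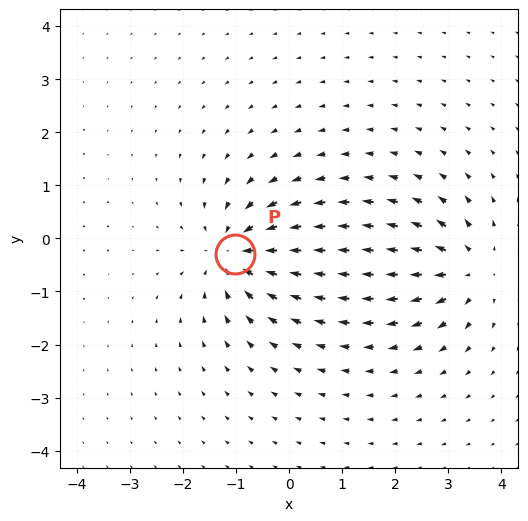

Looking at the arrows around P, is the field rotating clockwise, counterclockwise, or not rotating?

Near P at (-1.0, -0.3) the arrows show no circulation. The curl there is ≈0.

not rotating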